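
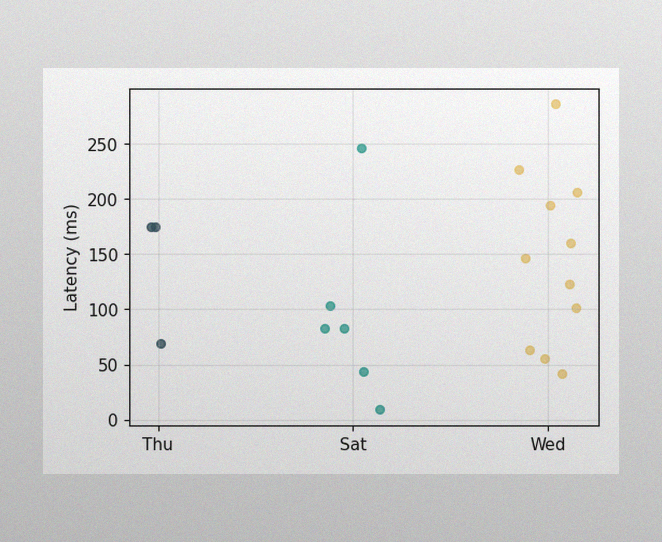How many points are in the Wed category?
The image has some photo noise and uneven lighting. Counting the markers in the Wed column gives 11.

11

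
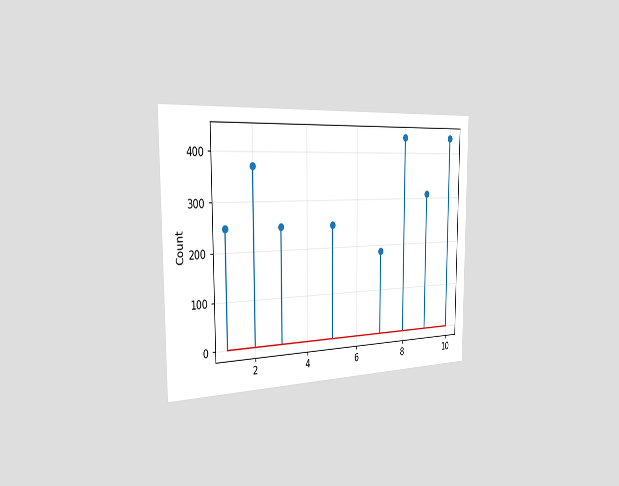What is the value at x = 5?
The chart is viewed slightly from the left. The stem at x=5 reaches 248.

248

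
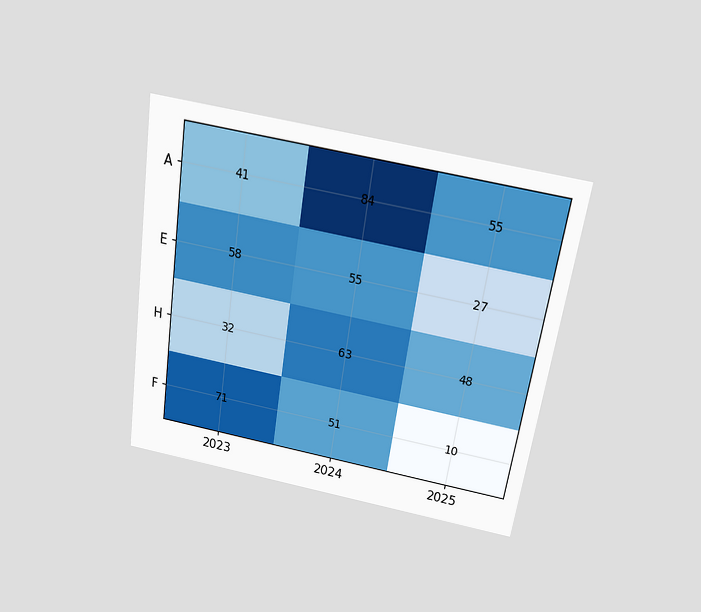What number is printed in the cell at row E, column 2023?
58

The chart is tilted about 9° clockwise and viewed slightly from above. The (E, 2023) cell reads 58.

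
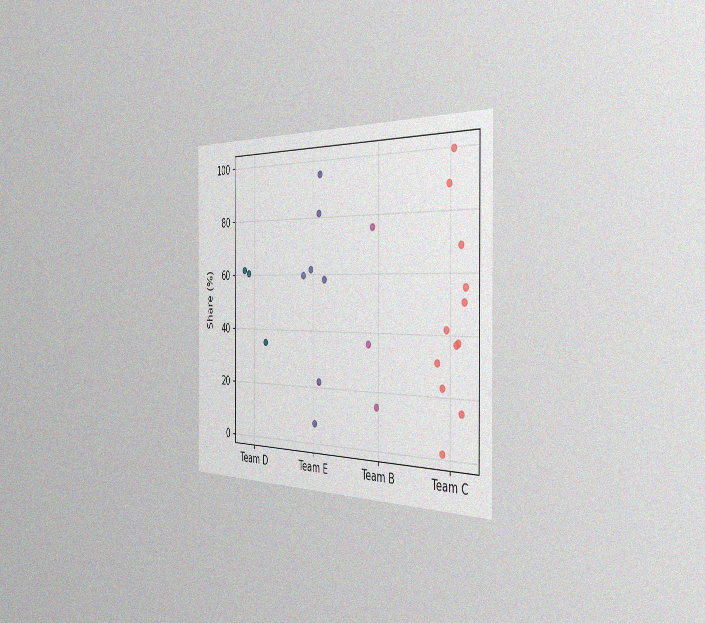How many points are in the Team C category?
The chart is viewed slightly from the right, with some photo noise. Counting the markers in the Team C column gives 12.

12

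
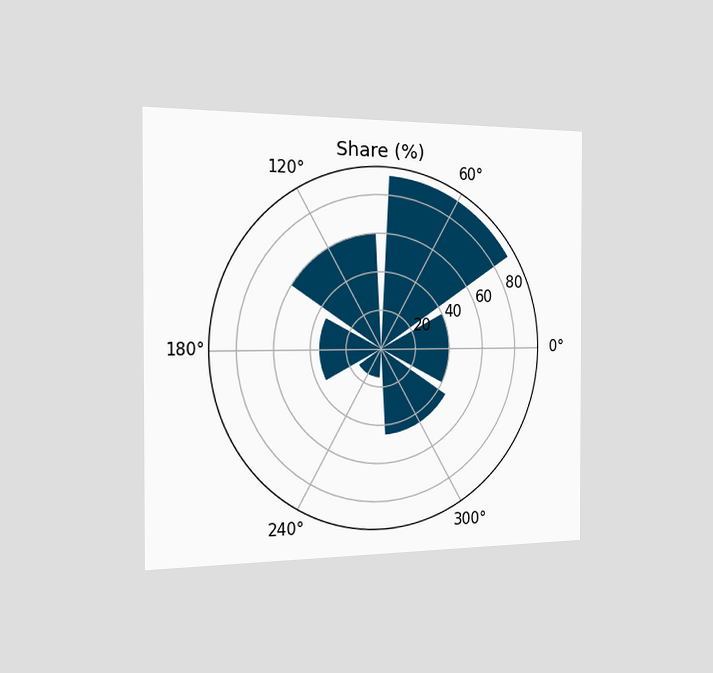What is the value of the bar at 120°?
The chart is viewed slightly from the left. The bar at 120° reaches 60% on the radial axis.

60%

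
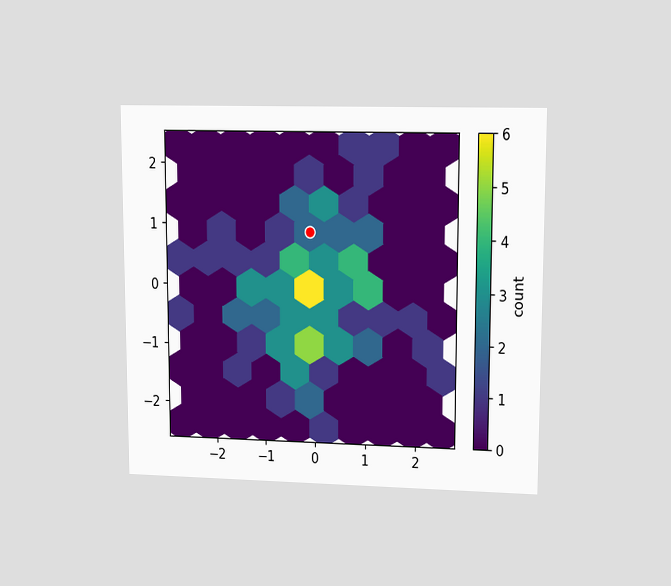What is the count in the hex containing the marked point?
The chart is viewed at a slight angle. The marked hex reads 2 on the colorbar.

2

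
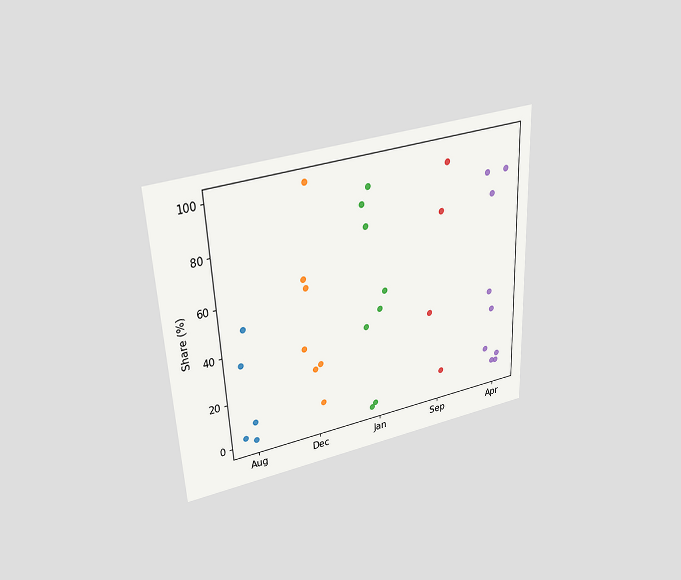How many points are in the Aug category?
The chart is tilted about 3° counter-clockwise and viewed slightly from above. Counting the markers in the Aug column gives 5.

5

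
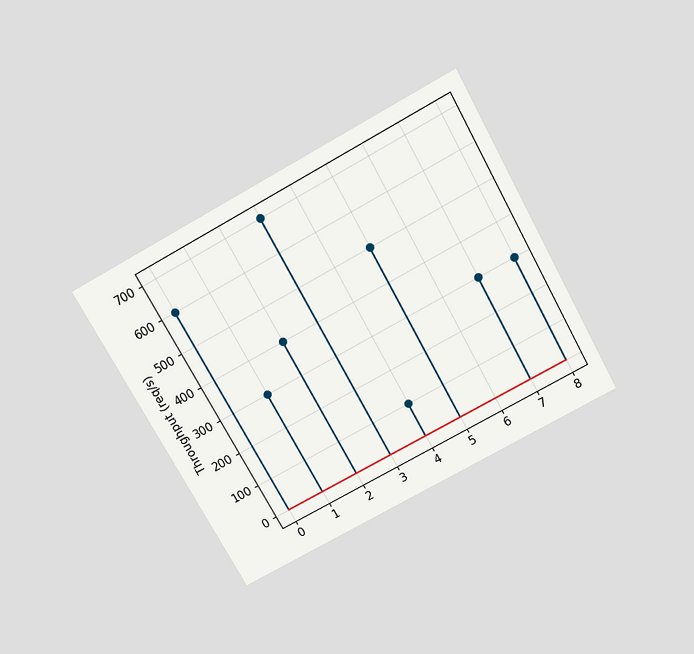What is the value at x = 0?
600req/s

The chart is tilted about 29° counter-clockwise and viewed slightly from above. The stem at x=0 reaches 600req/s.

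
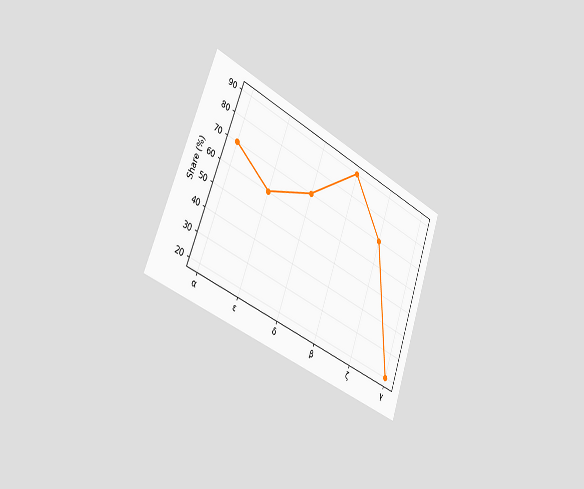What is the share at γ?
20%

The chart is tilted about 21° clockwise and viewed slightly from the left. At γ, the line is at 20%.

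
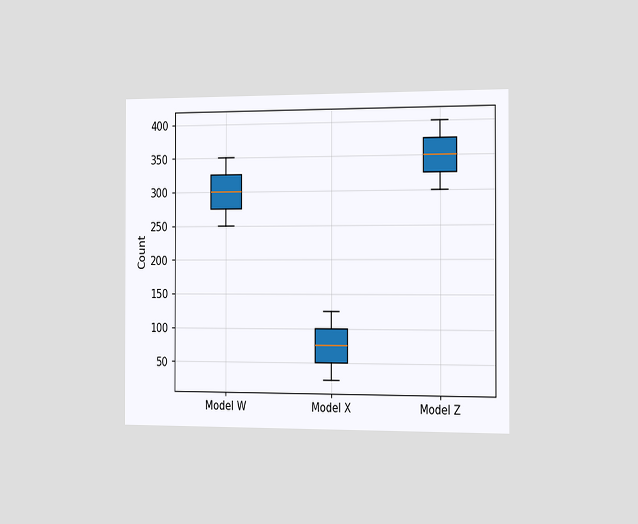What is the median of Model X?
75

The chart is viewed slightly from the right. The median line in the Model X box sits at 75.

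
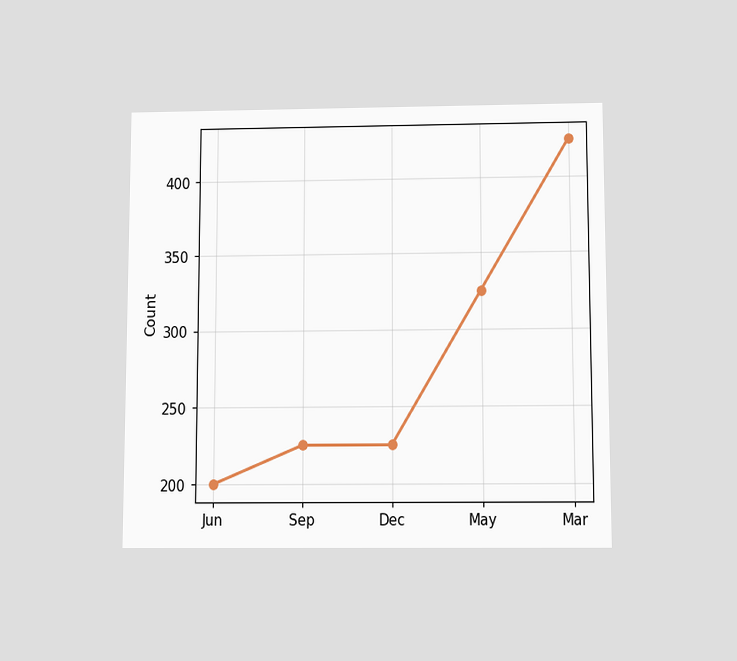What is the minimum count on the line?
The chart is viewed slightly from below. The lowest point is at Jun, and reading across to the y-axis gives 200.

200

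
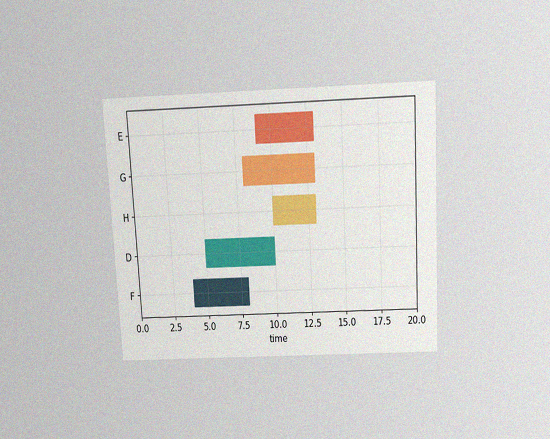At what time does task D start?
5

The chart is tilted about 3° counter-clockwise and viewed slightly from above, with some photo noise. The D bar begins at t=5.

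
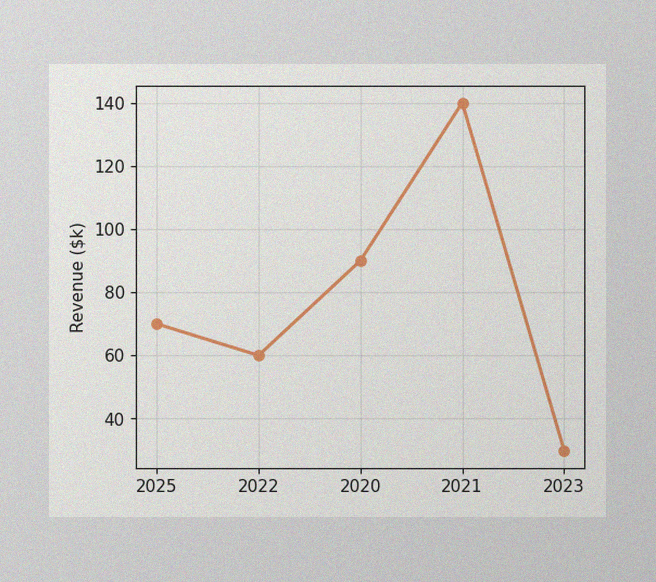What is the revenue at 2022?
$60k

The image has some photo noise and uneven lighting. At 2022, the line is at $60k.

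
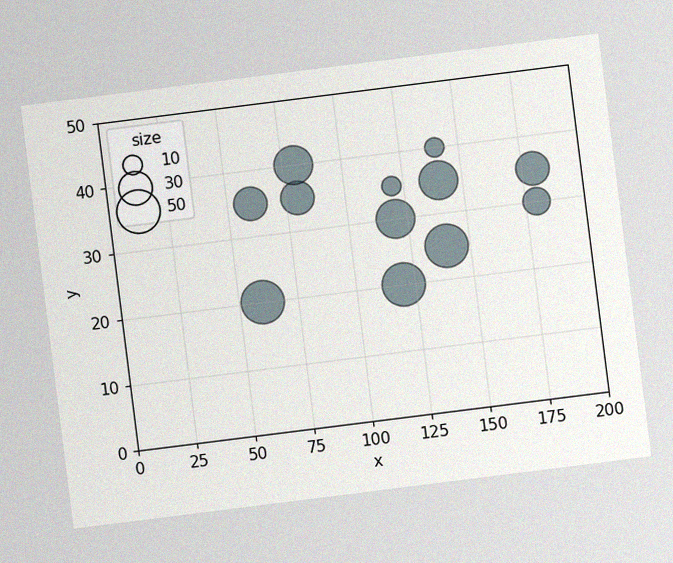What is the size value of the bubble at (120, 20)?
50

The chart is tilted about 7° counter-clockwise, with some photo noise. Matching the bubble at (120, 20) against the size legend gives 50.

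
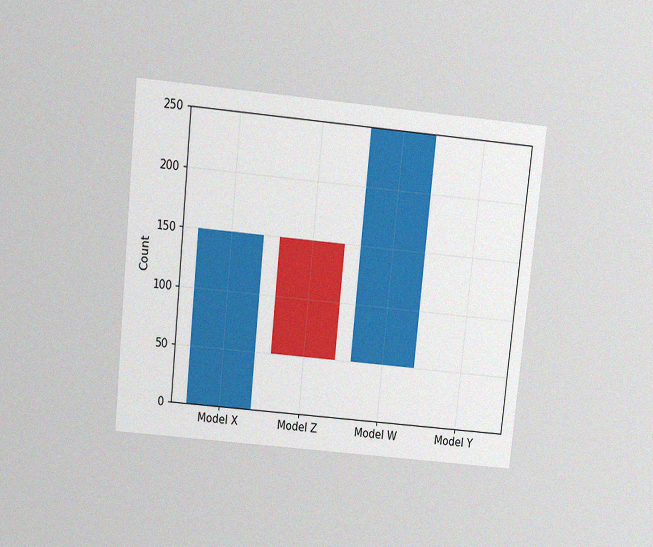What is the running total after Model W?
250

The chart is tilted about 6° clockwise and viewed slightly from above, with some photo noise. After Model W the running total reaches 250.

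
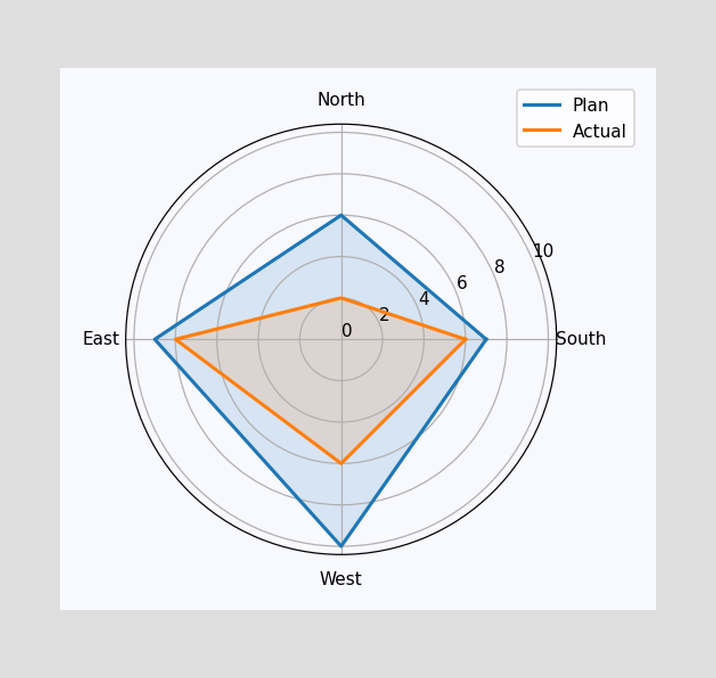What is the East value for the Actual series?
8

On the East axis, Actual reaches 8.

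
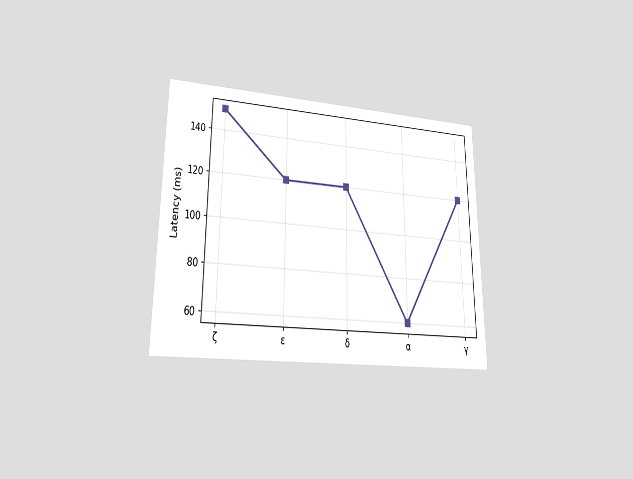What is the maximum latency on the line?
The chart is viewed at a slight angle. The highest point is at ζ, and reading across to the y-axis gives 150ms.

150ms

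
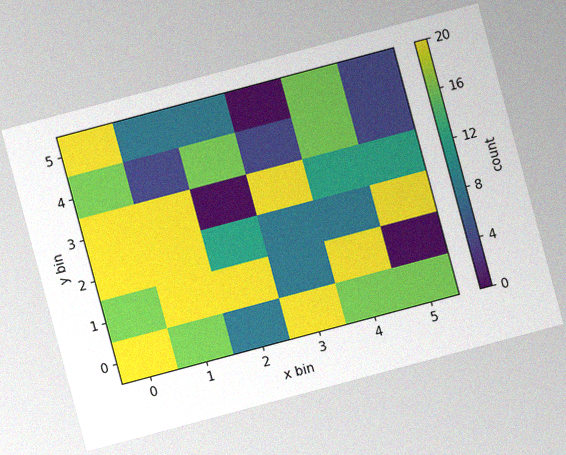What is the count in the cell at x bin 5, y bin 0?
16

The chart is tilted about 15° counter-clockwise, with some photo noise. Matching the cell (5, 0) against the colorbar gives 16.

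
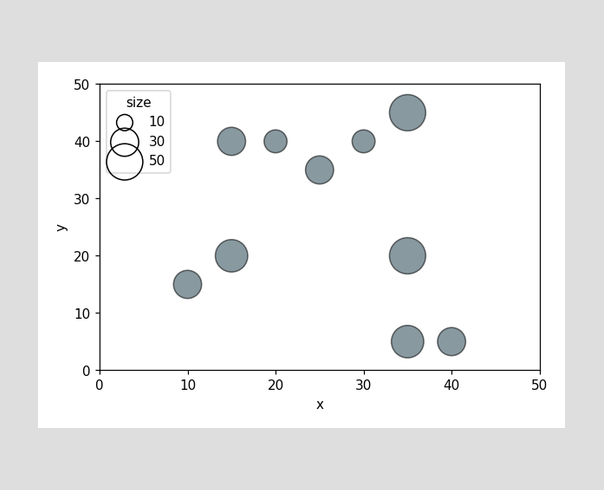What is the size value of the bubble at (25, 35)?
Matching the bubble at (25, 35) against the size legend gives 30.

30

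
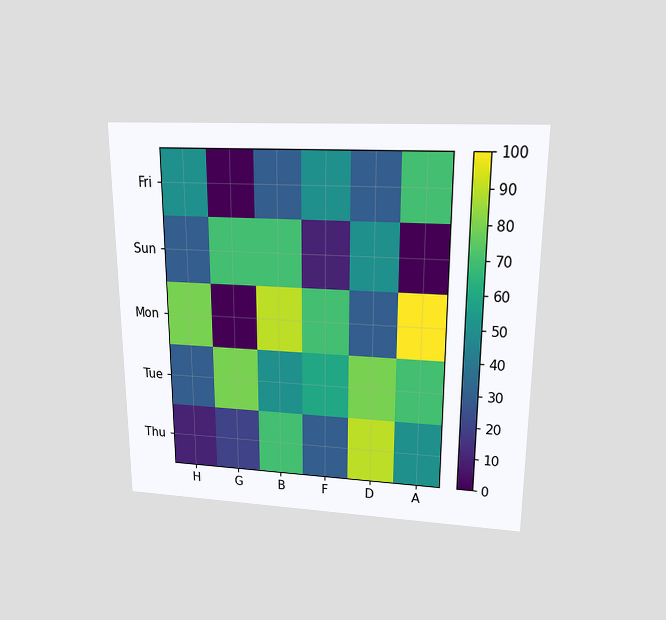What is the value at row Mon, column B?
90

The chart is viewed slightly from above. Matching cell (Mon, B) against the colorbar gives 90.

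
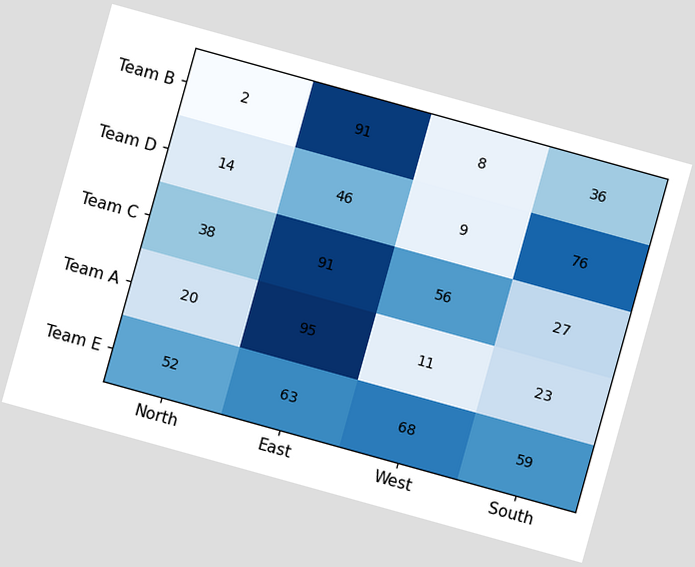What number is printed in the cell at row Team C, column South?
27

The chart is tilted about 16° clockwise. The (Team C, South) cell reads 27.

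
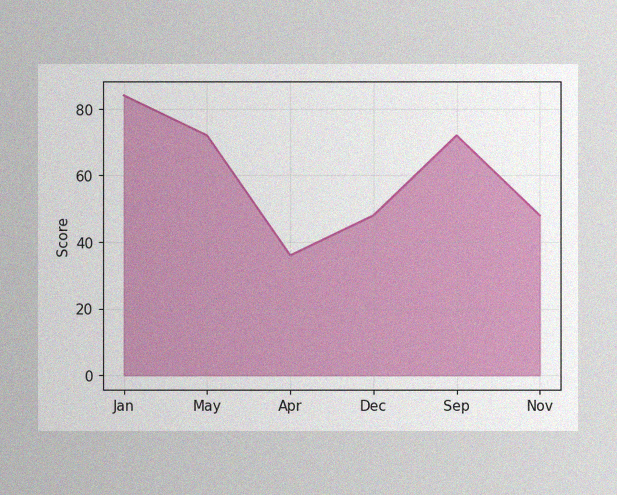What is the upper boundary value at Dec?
48

The image has some photo noise and uneven lighting. At Dec the upper boundary is at 48.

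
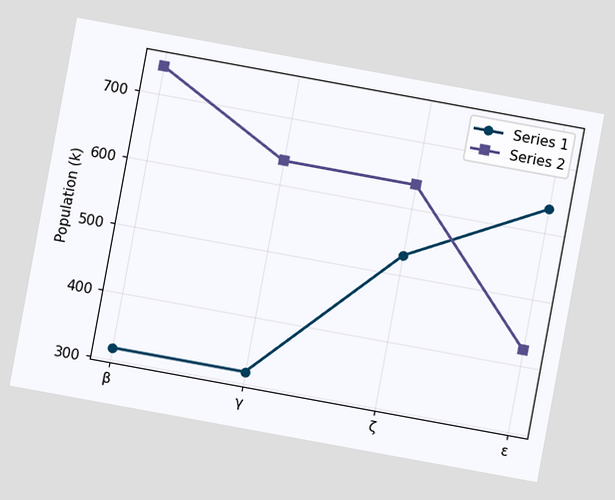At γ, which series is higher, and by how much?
Series 2, by 318k

The chart is tilted about 10° clockwise. At γ, Series 2 sits above the other line by 318k.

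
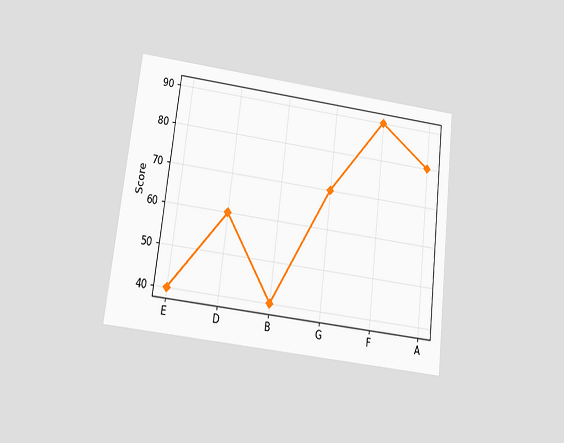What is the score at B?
The chart is tilted about 7° clockwise and viewed at a slight angle. At B, the line is at 40.

40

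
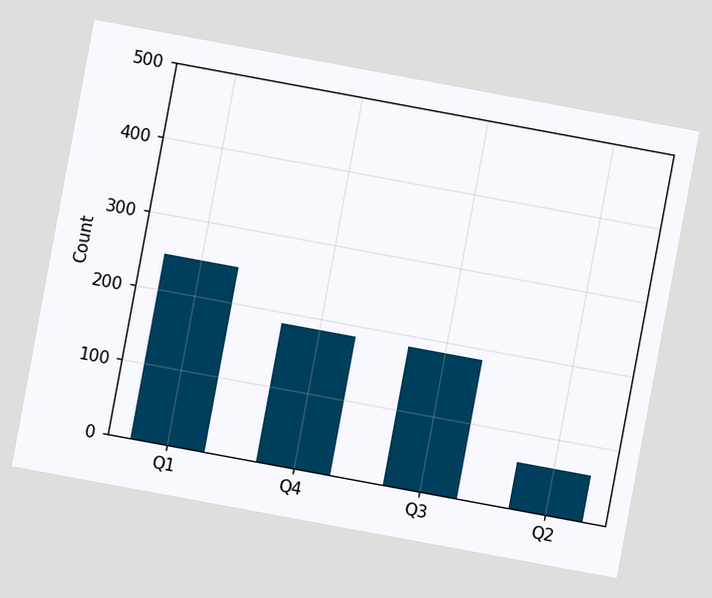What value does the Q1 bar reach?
248

The chart is tilted about 10° clockwise. Reading along the chart's y-axis, the Q1 bar reaches 248.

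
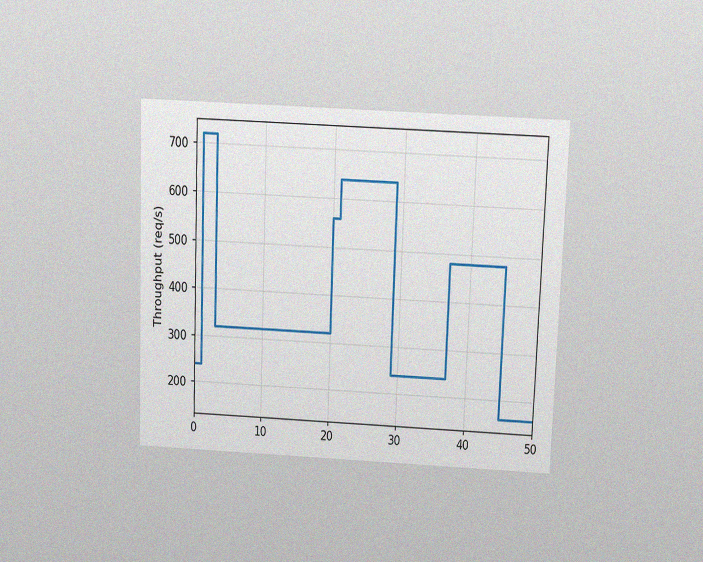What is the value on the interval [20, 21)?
560req/s

The chart is tilted about 2° clockwise and viewed slightly from above, with some photo noise. On [20, 21) the step sits at 560req/s.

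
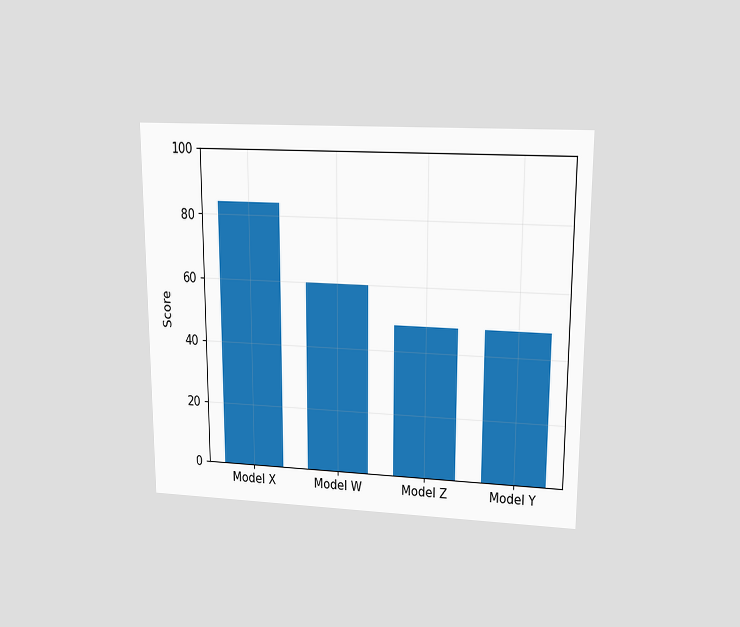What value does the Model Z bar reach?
48

The chart is viewed at a slight angle. Reading along the chart's y-axis, the Model Z bar reaches 48.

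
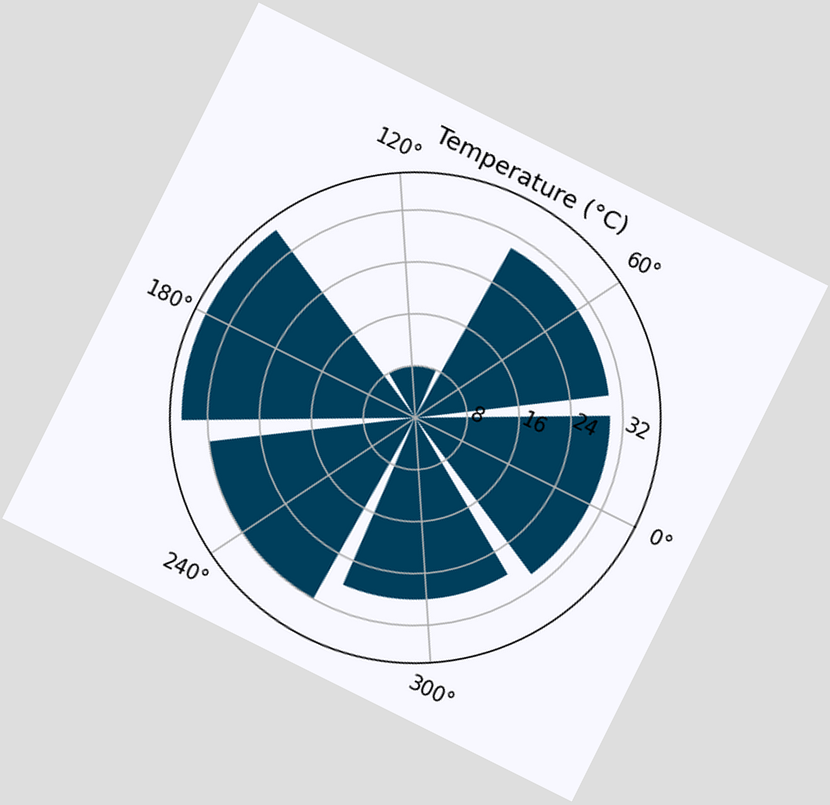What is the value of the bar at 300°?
The chart is tilted about 26° clockwise. The bar at 300° reaches 28°C on the radial axis.

28°C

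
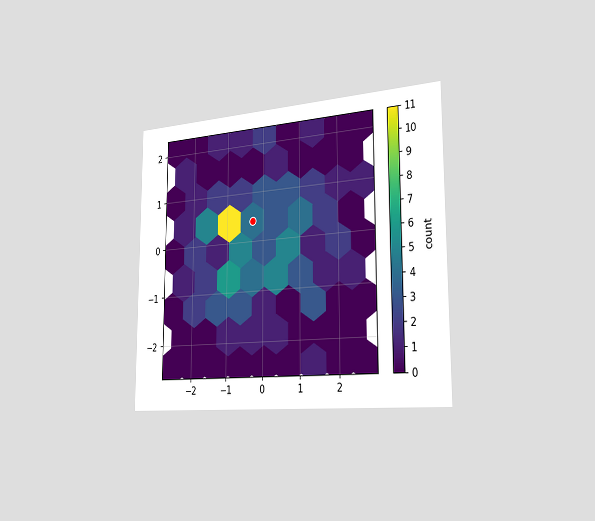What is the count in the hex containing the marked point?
4

The chart is viewed slightly from the right. The marked hex reads 4 on the colorbar.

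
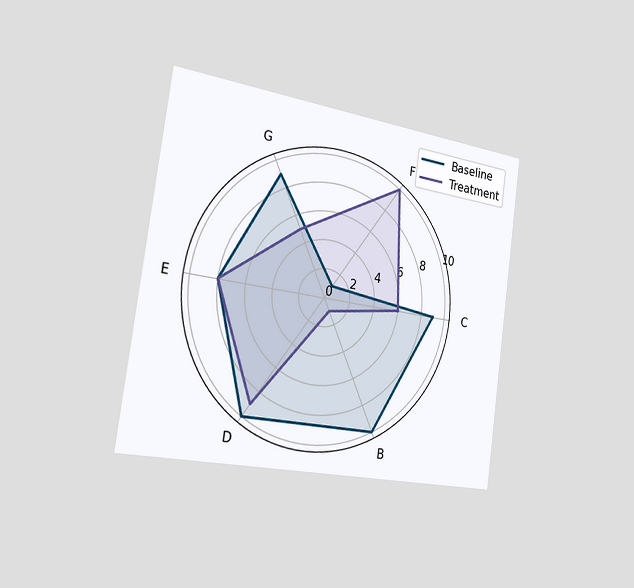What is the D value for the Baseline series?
10

The chart is tilted about 8° clockwise and viewed slightly from the left. On the D axis, Baseline reaches 10.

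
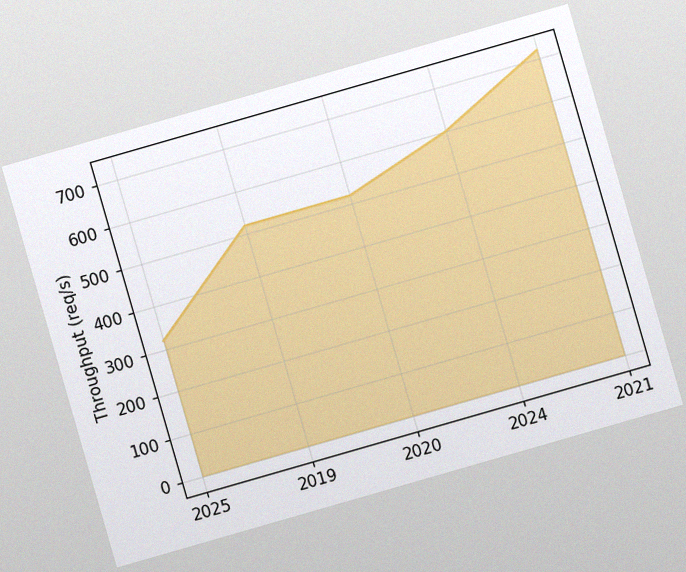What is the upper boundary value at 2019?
The chart is tilted about 16° counter-clockwise, with some photo noise. At 2019 the upper boundary is at 520req/s.

520req/s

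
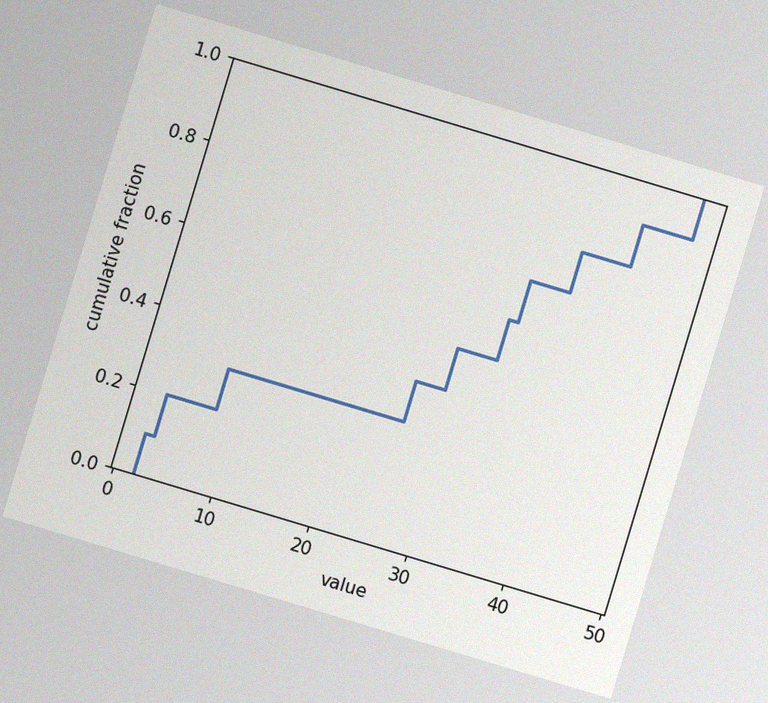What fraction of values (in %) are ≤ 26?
40%

The chart is tilted about 17° clockwise, with some photo noise. At x=26 the ECDF step is at 40%.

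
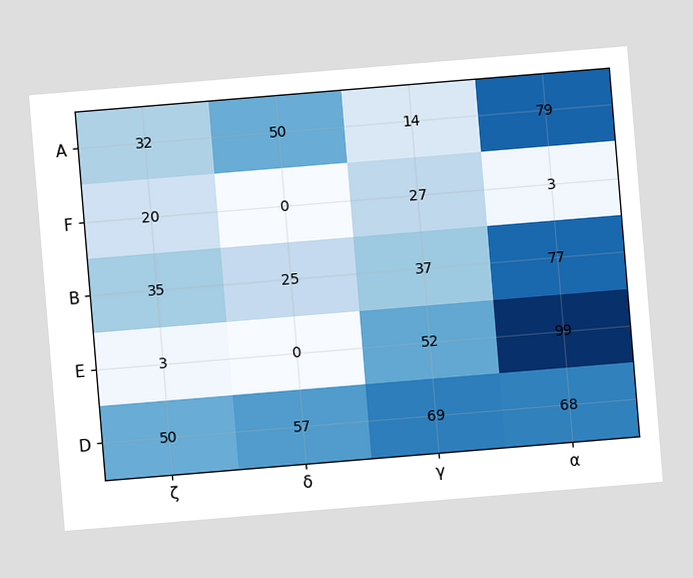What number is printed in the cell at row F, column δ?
The chart is tilted about 5° counter-clockwise. The (F, δ) cell reads 0.

0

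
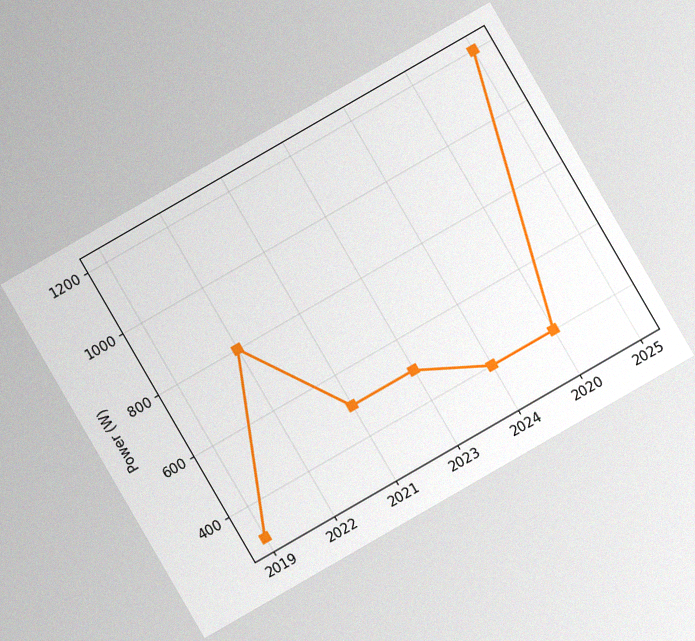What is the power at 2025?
The chart is tilted about 30° counter-clockwise, with some photo noise. At 2025, the line is at 1200W.

1200W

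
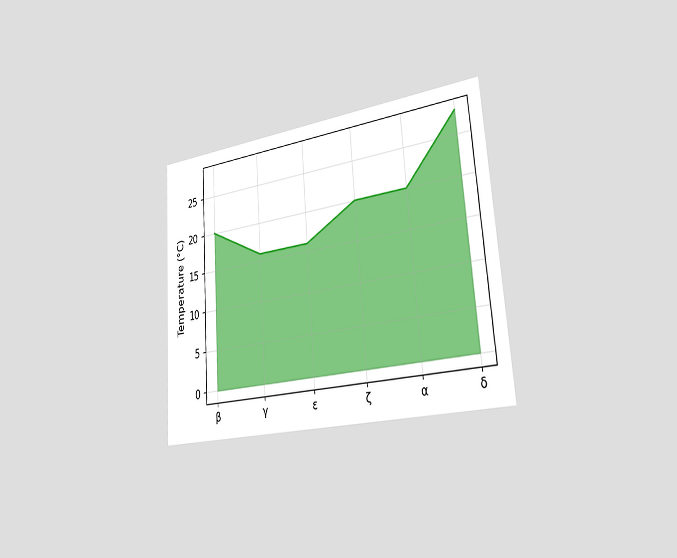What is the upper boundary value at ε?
16°C

The chart is tilted about 4° counter-clockwise and viewed slightly from the right. At ε the upper boundary is at 16°C.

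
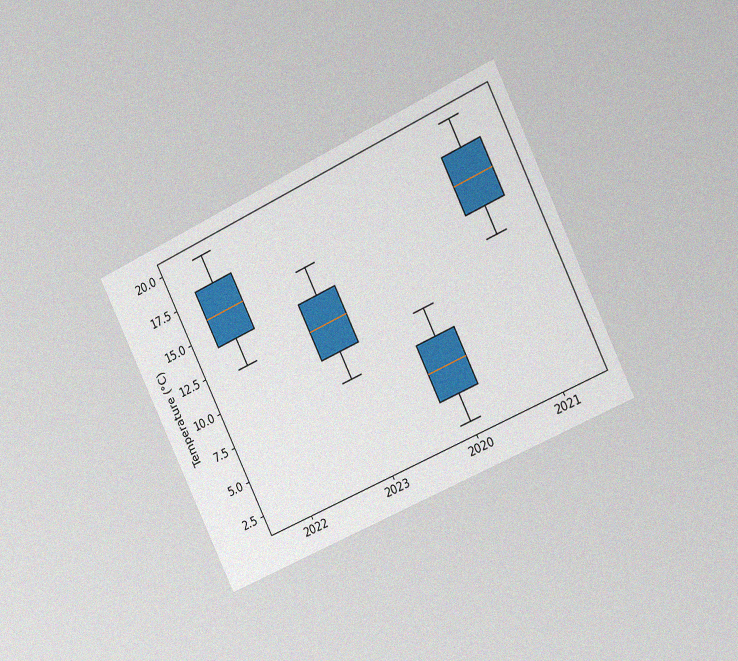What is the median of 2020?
6°C

The chart is tilted about 26° counter-clockwise and viewed slightly from the right, with some photo noise. The median line in the 2020 box sits at 6°C.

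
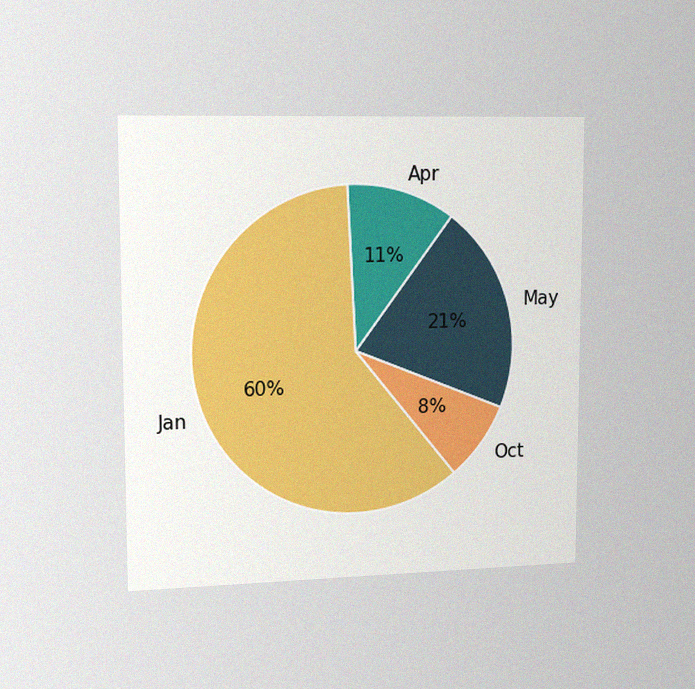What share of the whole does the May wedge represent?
21%

The chart is viewed slightly from the left, with some photo noise. The May slice takes up 21% of the pie.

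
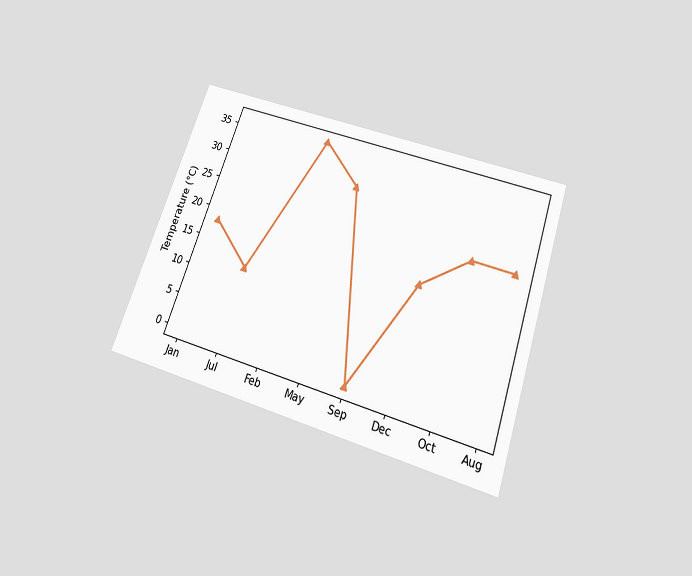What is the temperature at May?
30°C

The chart is tilted about 19° clockwise and viewed slightly from below. At May, the line is at 30°C.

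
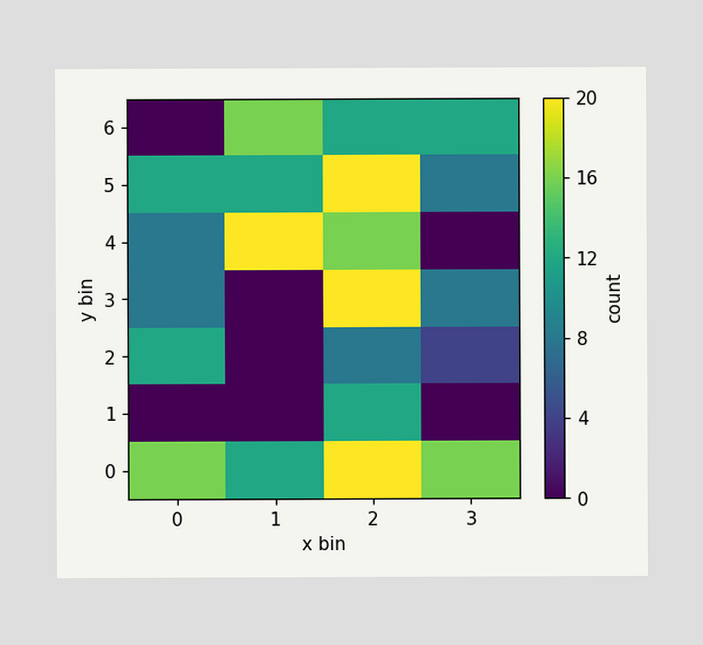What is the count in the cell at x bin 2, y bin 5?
Matching the cell (2, 5) against the colorbar gives 20.

20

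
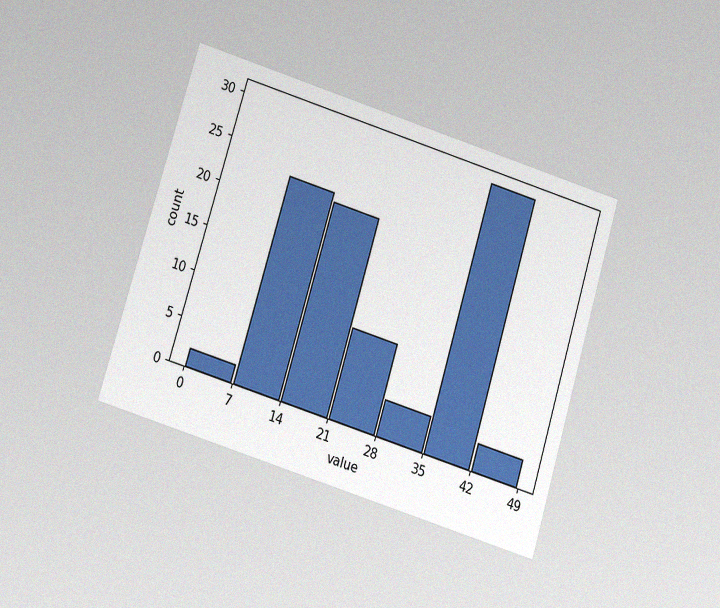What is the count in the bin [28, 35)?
4

The chart is tilted about 17° clockwise and viewed at a slight angle, with some photo noise. The [28, 35) bin has height 4.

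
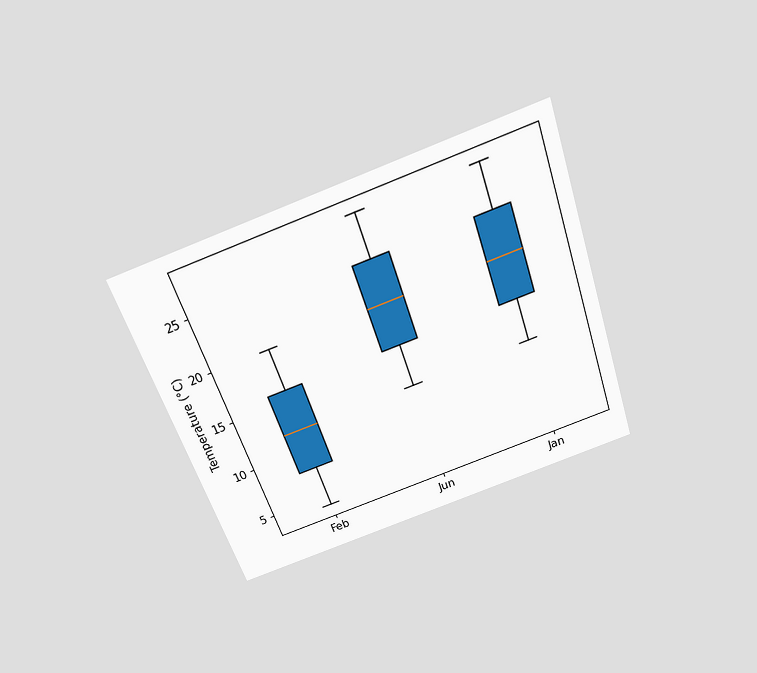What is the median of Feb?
The chart is tilted about 19° counter-clockwise and viewed slightly from above. The median line in the Feb box sits at 12°C.

12°C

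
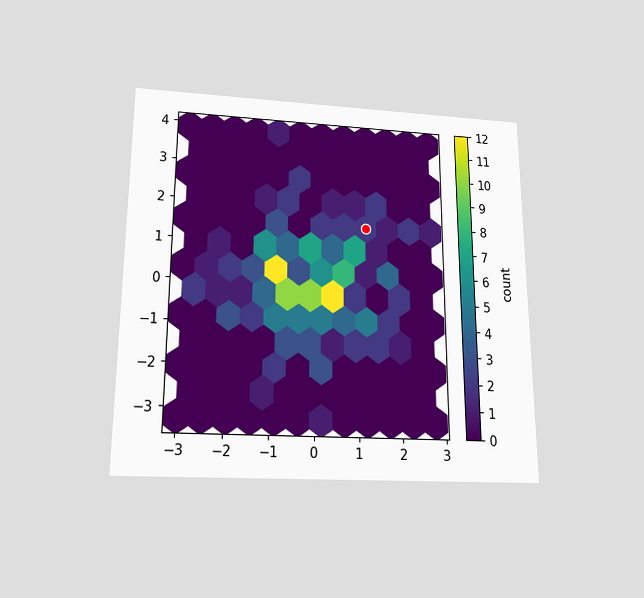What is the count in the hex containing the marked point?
2

The chart is viewed slightly from below. The marked hex reads 2 on the colorbar.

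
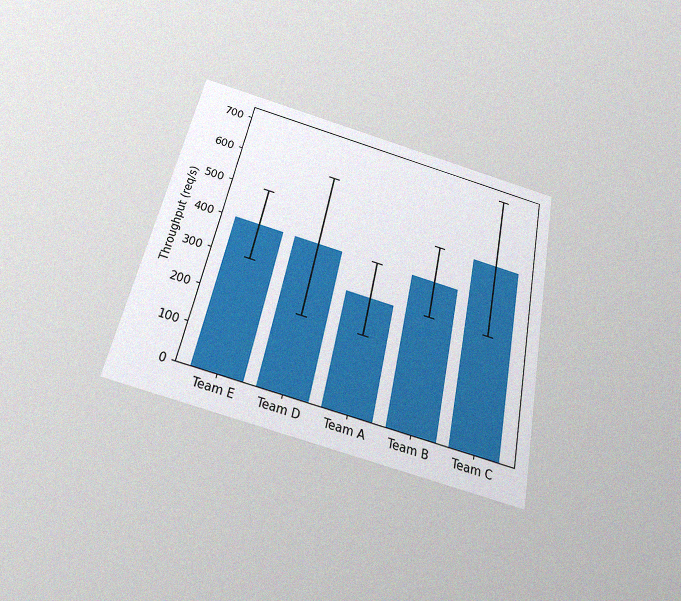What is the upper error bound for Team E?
The chart is tilted about 12° clockwise and viewed slightly from below, with some photo noise. The Team E bar's upper whisker reaches 500req/s.

500req/s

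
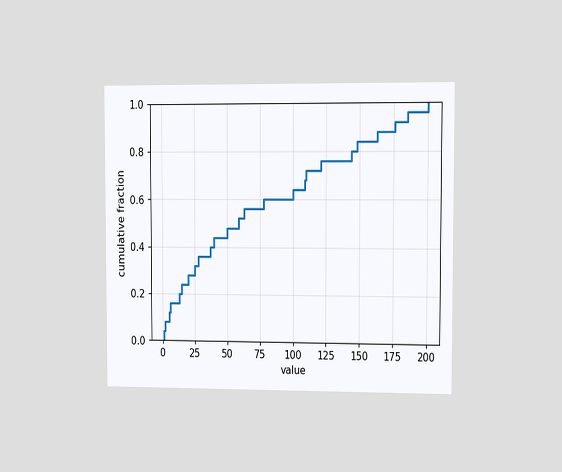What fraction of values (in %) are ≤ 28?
36%

The chart is viewed slightly from the right. At x=28 the ECDF step is at 36%.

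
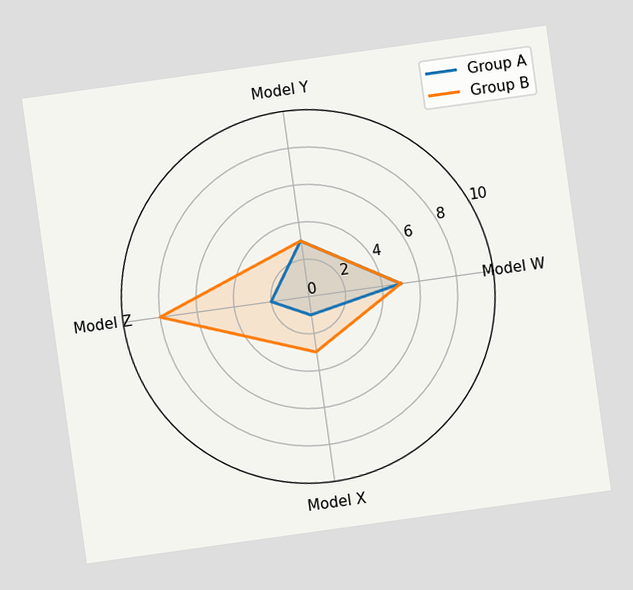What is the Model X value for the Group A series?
1

The chart is tilted about 8° counter-clockwise. On the Model X axis, Group A reaches 1.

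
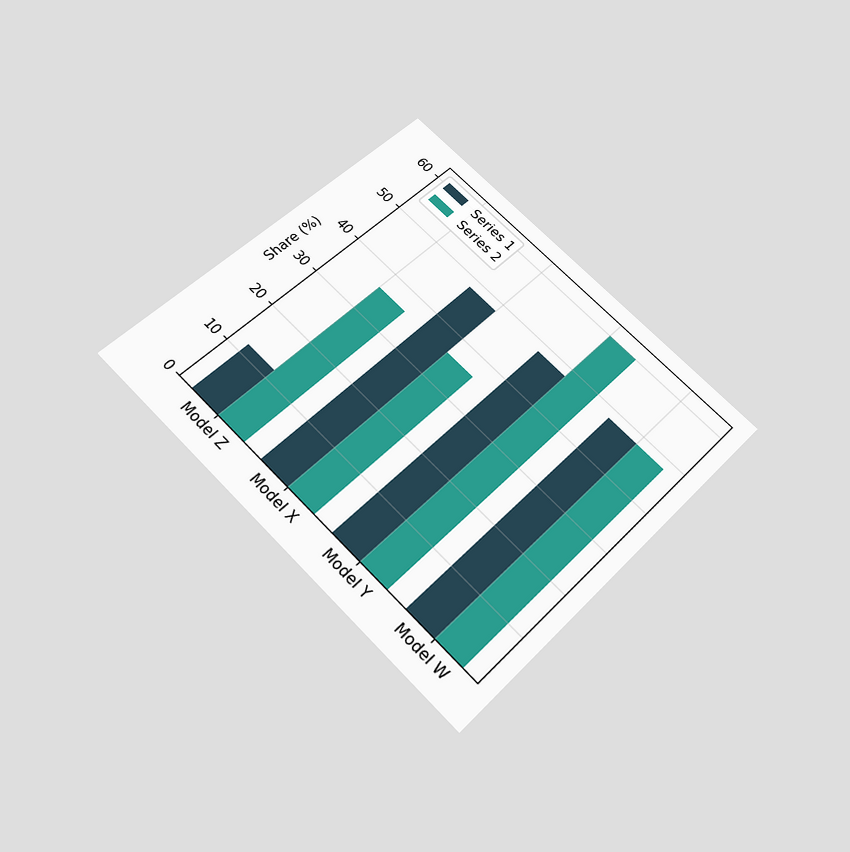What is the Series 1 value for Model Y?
The chart is tilted about 45° clockwise and viewed slightly from below. The Series 1 bar at Model Y reaches 48% on the y-axis.

48%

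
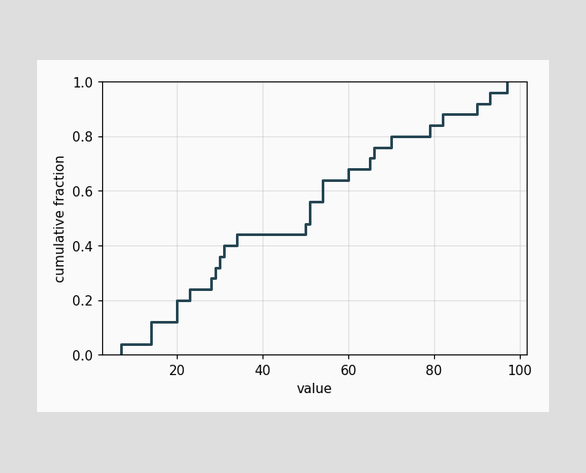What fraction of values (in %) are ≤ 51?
56%

At x=51 the ECDF step is at 56%.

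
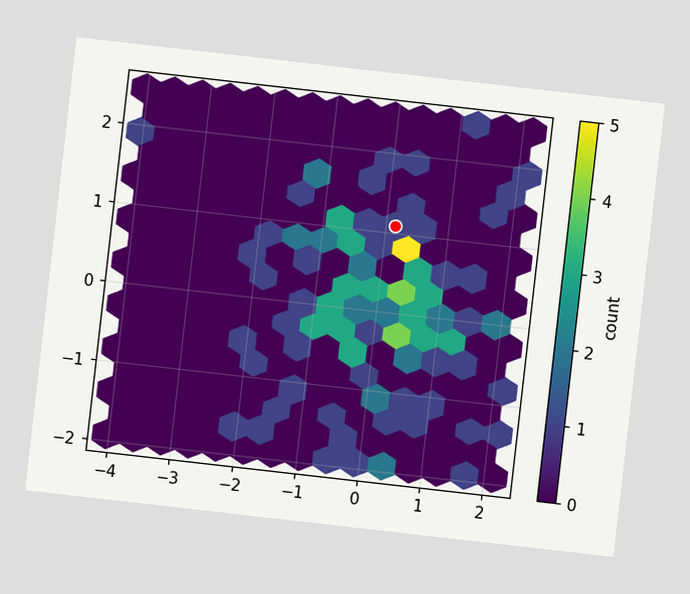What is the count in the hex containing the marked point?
The chart is tilted about 6° clockwise. The marked hex reads 1 on the colorbar.

1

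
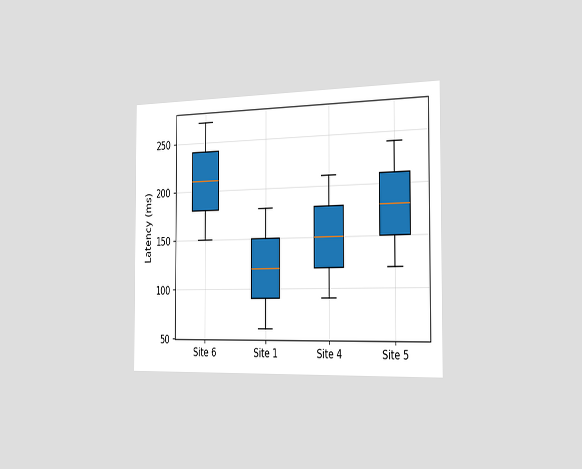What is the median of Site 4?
The chart is viewed slightly from the right. The median line in the Site 4 box sits at 150ms.

150ms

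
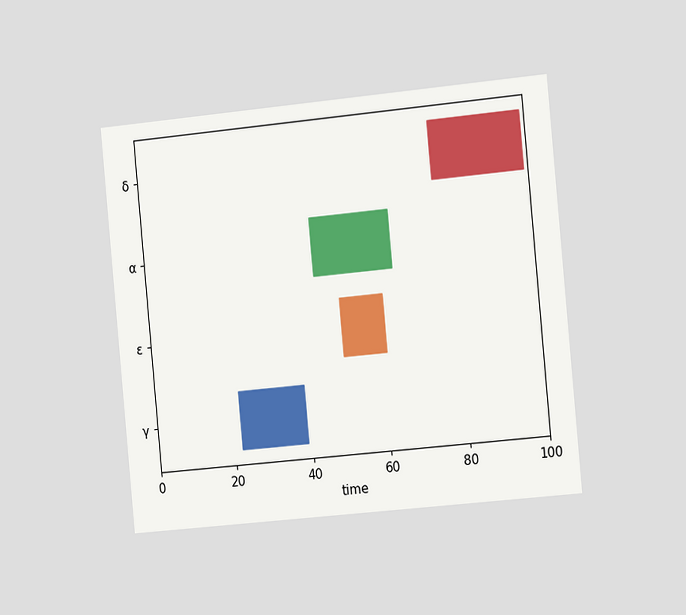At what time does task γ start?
The chart is tilted about 5° counter-clockwise and viewed at a slight angle. The γ bar begins at t=22.

22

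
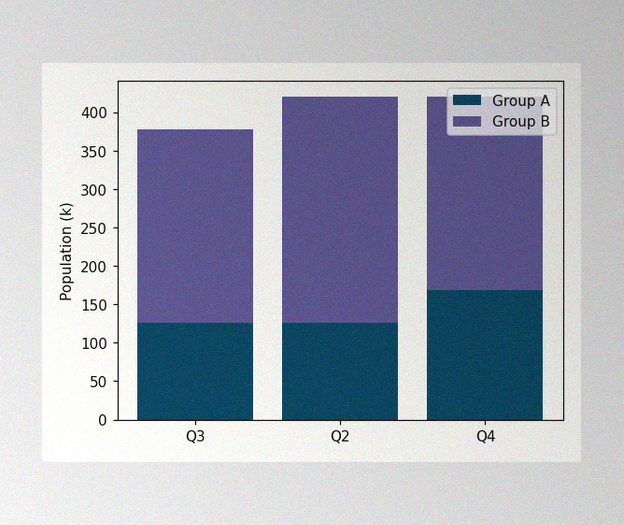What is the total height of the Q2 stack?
420k

The image has some photo noise and uneven lighting. The Q2 stack's top reaches 420k on the y-axis.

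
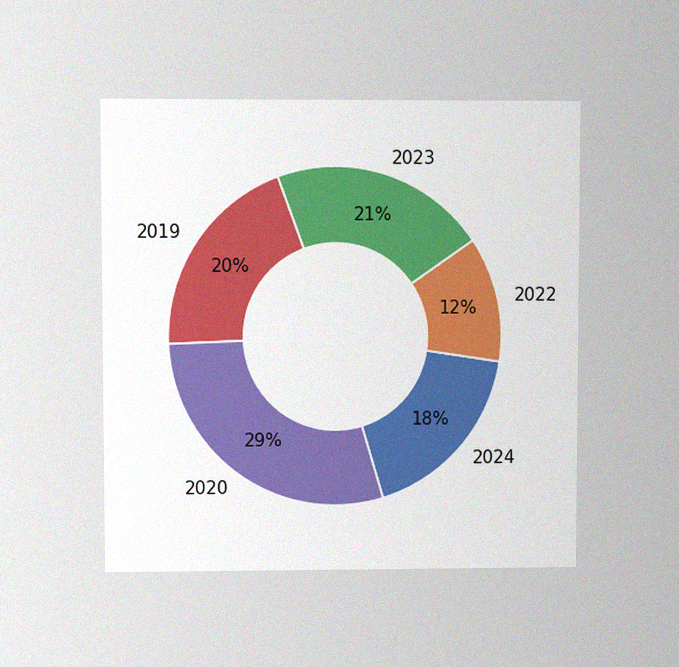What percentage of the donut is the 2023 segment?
The chart is viewed at a slight angle, with some photo noise. The 2023 segment takes up 21% of the ring.

21%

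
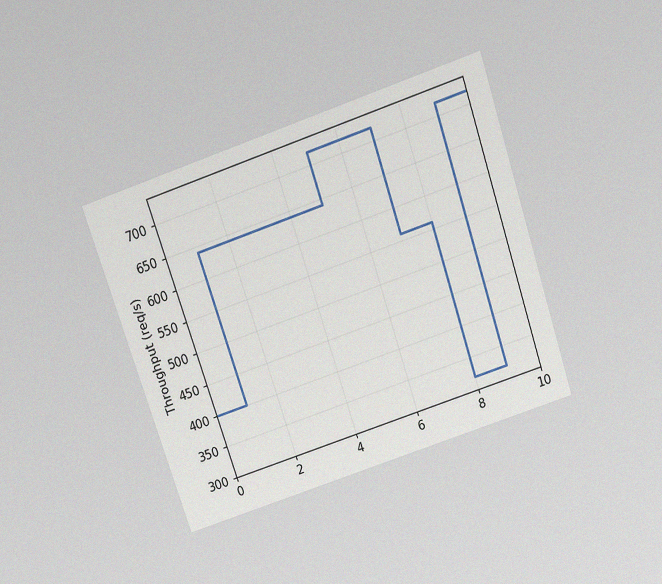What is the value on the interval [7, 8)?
The chart is tilted about 19° counter-clockwise and viewed slightly from above, with some photo noise. On [7, 8) the step sits at 560req/s.

560req/s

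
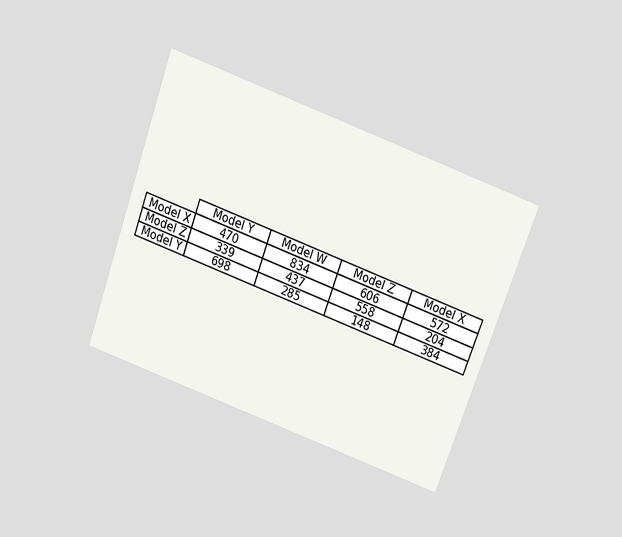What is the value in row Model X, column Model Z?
The chart is tilted about 20° clockwise and viewed slightly from above. The (Model X, Model Z) cell reads 606.

606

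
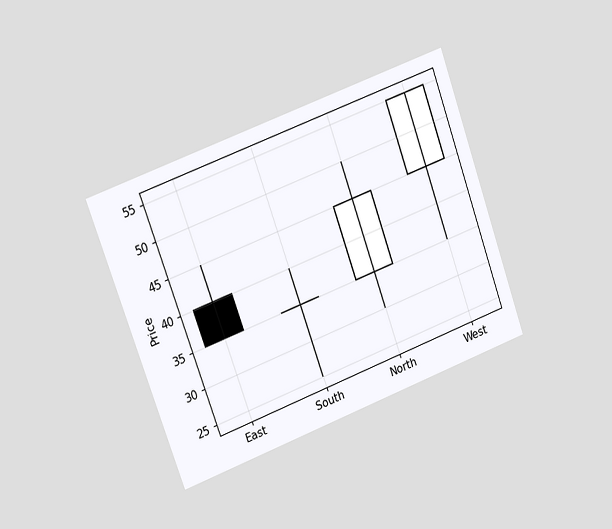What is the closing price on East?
35

The chart is tilted about 20° counter-clockwise and viewed slightly from the left. The East candle closes at 35.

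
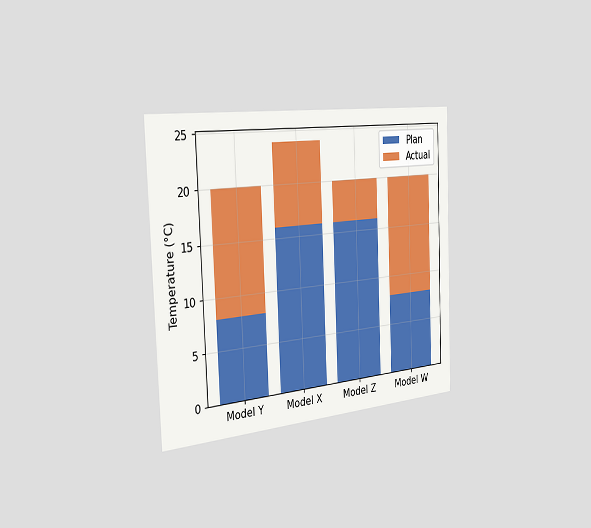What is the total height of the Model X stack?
24°C

The chart is tilted about 2° counter-clockwise and viewed slightly from the left. The Model X stack's top reaches 24°C on the y-axis.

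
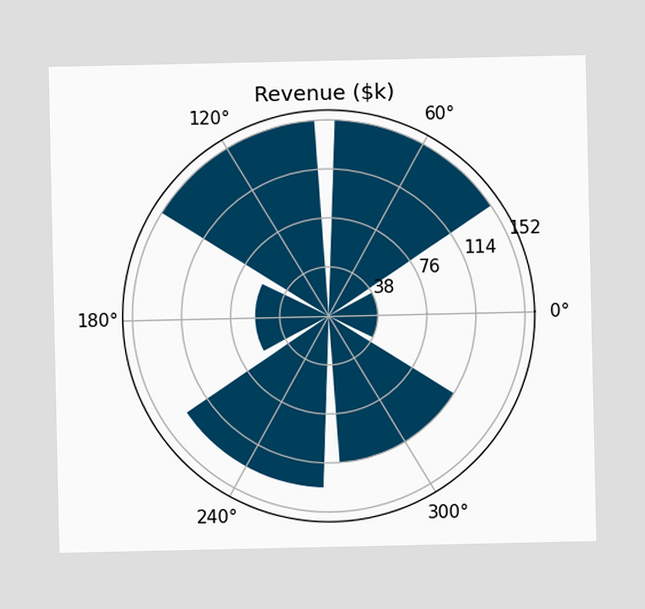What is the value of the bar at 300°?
$114k

The bar at 300° reaches $114k on the radial axis.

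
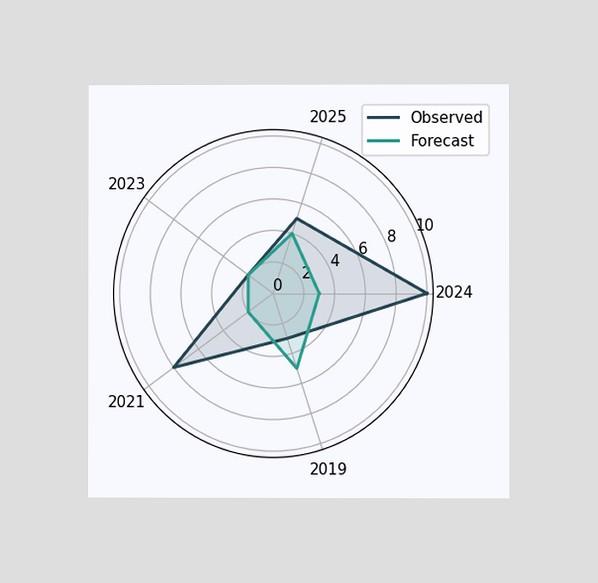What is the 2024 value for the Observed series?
The chart is viewed at a slight angle. On the 2024 axis, Observed reaches 10.

10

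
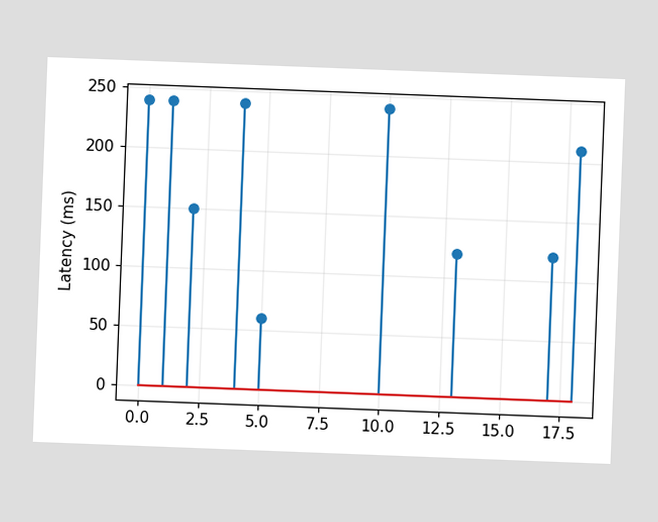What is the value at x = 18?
The chart is tilted about 2° clockwise. The stem at x=18 reaches 210ms.

210ms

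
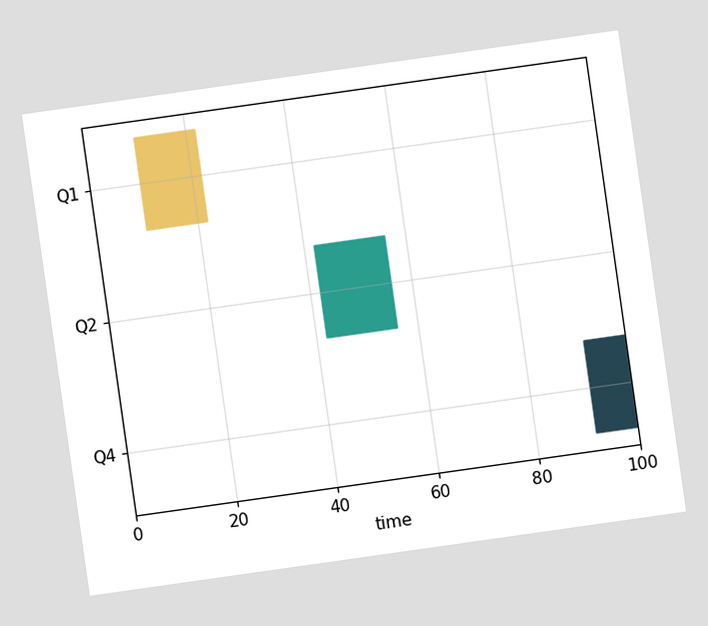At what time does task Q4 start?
92

The chart is tilted about 8° counter-clockwise. The Q4 bar begins at t=92.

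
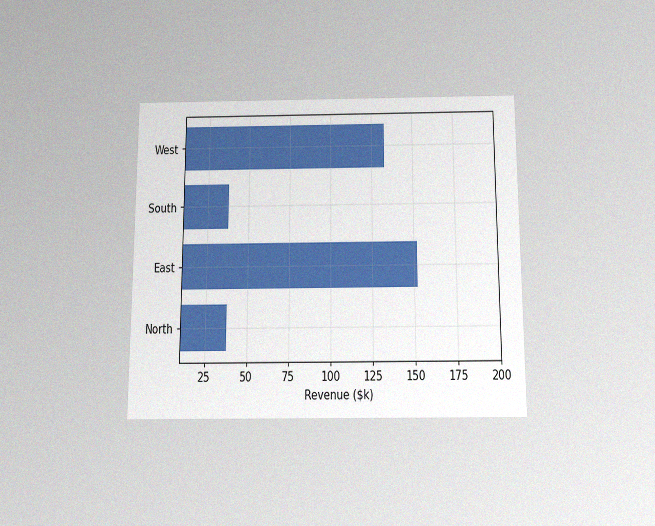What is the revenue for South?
The chart is viewed slightly from below, with some photo noise. Reading along the chart's x-axis, the South bar reaches $38k.

$38k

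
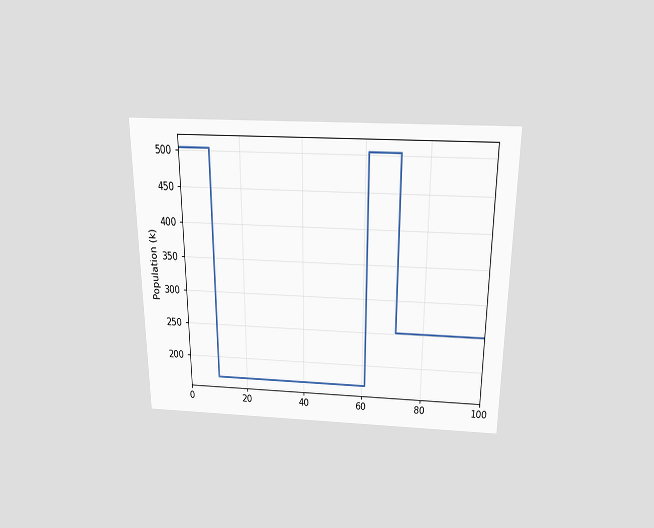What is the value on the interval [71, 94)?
The chart is viewed slightly from above. On [71, 94) the step sits at 252k.

252k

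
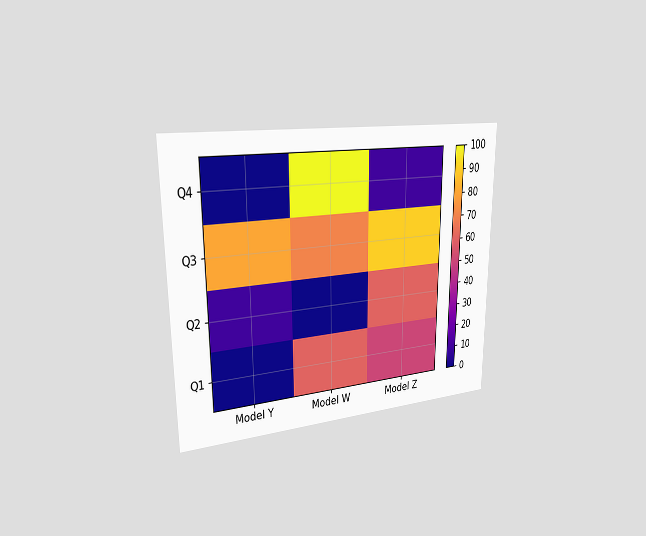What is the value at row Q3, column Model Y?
80

The chart is viewed slightly from the left. Matching cell (Q3, Model Y) against the colorbar gives 80.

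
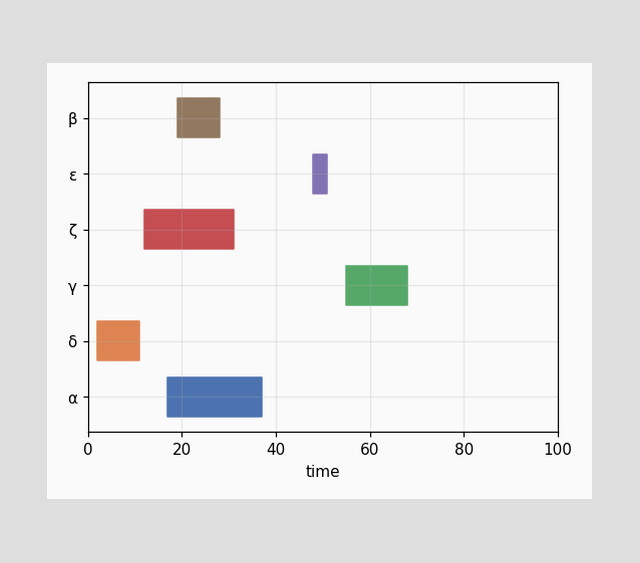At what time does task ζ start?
12

The ζ bar begins at t=12.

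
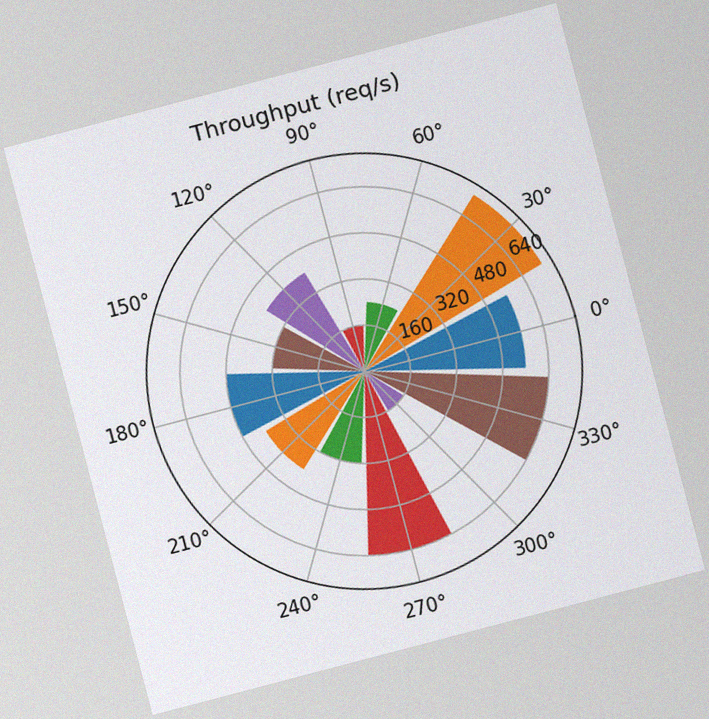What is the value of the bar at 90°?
The chart is tilted about 15° counter-clockwise, with some photo noise. The bar at 90° reaches 160req/s on the radial axis.

160req/s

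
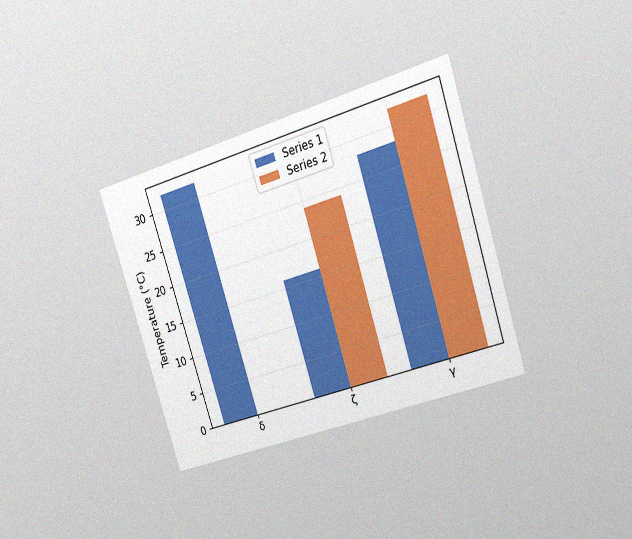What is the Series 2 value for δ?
The chart is tilted about 18° counter-clockwise and viewed slightly from the right, with some photo noise. The Series 2 bar at δ reaches 0°C on the y-axis.

0°C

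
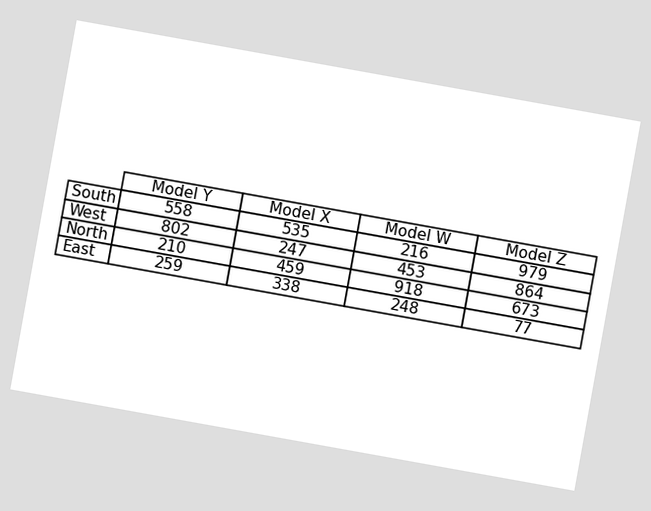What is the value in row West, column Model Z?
The chart is tilted about 10° clockwise. The (West, Model Z) cell reads 864.

864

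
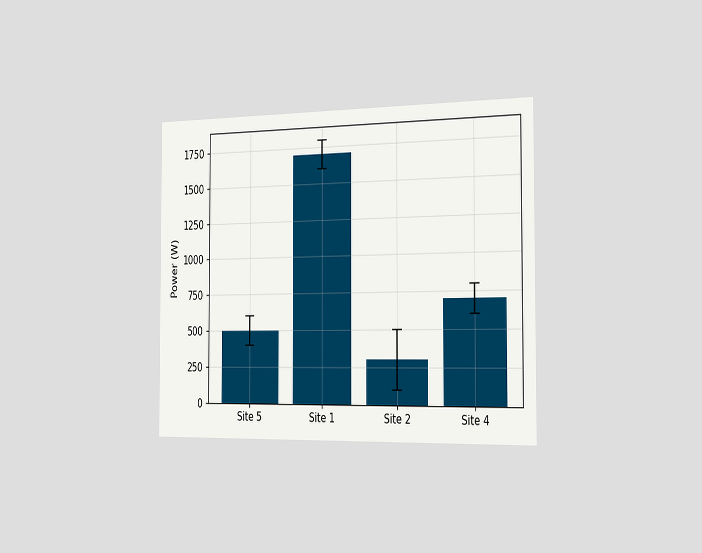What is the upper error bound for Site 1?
The chart is viewed slightly from the right. The Site 1 bar's upper whisker reaches 1800W.

1800W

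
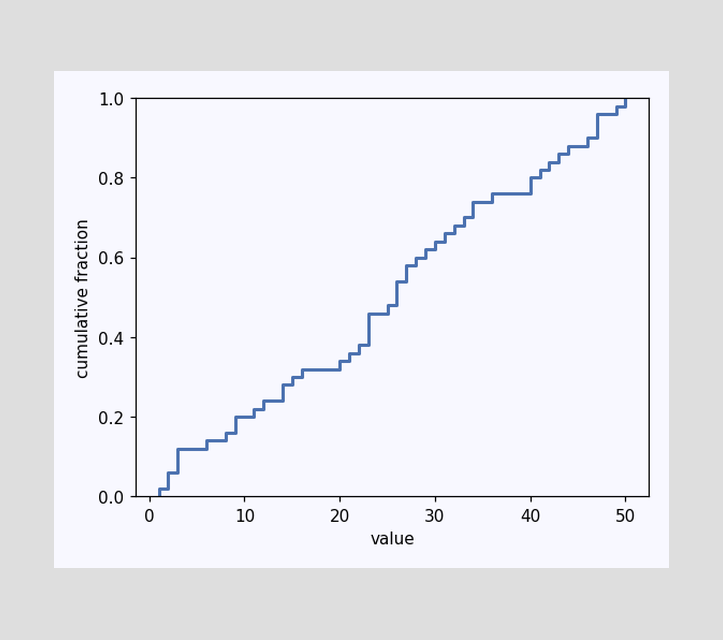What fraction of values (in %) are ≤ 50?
At x=50 the ECDF step is at 100%.

100%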